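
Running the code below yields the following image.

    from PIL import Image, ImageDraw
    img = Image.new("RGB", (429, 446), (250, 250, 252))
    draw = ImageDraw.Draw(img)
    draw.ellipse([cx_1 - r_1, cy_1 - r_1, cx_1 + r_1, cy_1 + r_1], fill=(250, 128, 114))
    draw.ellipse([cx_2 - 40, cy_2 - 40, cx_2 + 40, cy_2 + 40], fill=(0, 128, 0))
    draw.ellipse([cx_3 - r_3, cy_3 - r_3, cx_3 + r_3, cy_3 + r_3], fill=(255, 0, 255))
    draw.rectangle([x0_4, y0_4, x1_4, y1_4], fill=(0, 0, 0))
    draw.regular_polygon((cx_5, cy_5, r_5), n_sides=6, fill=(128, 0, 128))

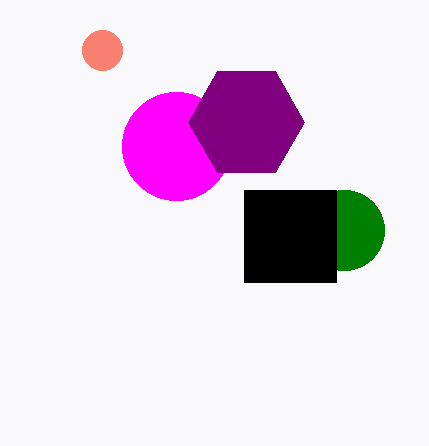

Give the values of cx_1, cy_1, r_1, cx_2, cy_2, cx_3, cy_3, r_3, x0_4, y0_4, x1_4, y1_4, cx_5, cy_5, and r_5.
cx_1 = 102
cy_1 = 50
r_1 = 20
cx_2 = 344
cy_2 = 230
cx_3 = 176
cy_3 = 146
r_3 = 54
x0_4 = 244
y0_4 = 190
x1_4 = 336
y1_4 = 282
cx_5 = 246
cy_5 = 122
r_5 = 58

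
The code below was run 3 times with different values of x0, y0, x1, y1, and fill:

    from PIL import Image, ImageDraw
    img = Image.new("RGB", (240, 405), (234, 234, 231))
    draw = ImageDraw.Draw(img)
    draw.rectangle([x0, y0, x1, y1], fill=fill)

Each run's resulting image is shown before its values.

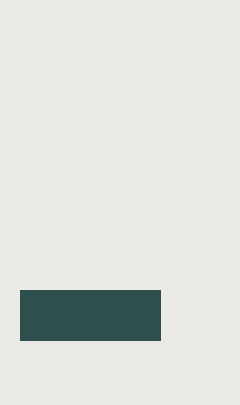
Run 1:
x0 = 20
y0 = 290
x1 = 160
y1 = 340
fill = 'darkslategray'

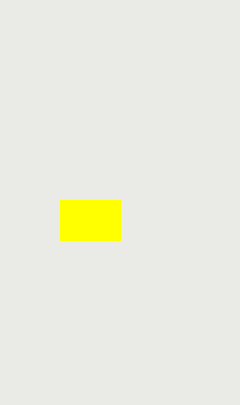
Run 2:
x0 = 60; y0 = 200; x1 = 120; y1 = 240; fill = 'yellow'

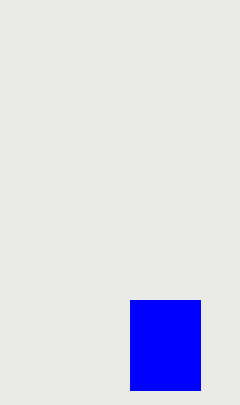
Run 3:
x0 = 130, y0 = 300, x1 = 200, y1 = 390, fill = 'blue'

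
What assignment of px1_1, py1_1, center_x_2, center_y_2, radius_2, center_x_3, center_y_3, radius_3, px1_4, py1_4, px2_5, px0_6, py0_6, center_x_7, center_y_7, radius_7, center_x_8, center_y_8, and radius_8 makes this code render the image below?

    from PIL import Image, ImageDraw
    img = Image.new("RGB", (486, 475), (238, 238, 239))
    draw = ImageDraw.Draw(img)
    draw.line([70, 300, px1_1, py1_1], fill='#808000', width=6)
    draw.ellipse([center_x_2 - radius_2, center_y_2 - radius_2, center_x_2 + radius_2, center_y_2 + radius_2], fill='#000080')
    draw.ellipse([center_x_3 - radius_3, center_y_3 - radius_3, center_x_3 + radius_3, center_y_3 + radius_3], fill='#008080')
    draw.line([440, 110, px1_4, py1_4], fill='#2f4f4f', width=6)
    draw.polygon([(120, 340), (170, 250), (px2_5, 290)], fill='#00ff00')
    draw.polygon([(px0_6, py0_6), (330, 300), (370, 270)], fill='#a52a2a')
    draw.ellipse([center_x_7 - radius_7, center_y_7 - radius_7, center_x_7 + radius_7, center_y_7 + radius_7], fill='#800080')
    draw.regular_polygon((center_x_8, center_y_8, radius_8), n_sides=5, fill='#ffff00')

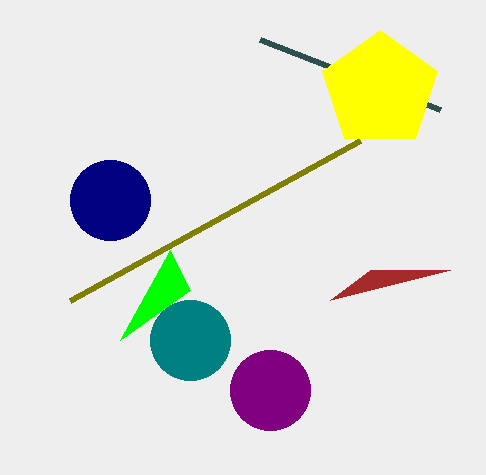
px1_1 = 360; py1_1 = 140; center_x_2 = 110; center_y_2 = 200; radius_2 = 40; center_x_3 = 190; center_y_3 = 340; radius_3 = 40; px1_4 = 260; py1_4 = 40; px2_5 = 190; px0_6 = 450; py0_6 = 270; center_x_7 = 270; center_y_7 = 390; radius_7 = 40; center_x_8 = 380; center_y_8 = 90; radius_8 = 60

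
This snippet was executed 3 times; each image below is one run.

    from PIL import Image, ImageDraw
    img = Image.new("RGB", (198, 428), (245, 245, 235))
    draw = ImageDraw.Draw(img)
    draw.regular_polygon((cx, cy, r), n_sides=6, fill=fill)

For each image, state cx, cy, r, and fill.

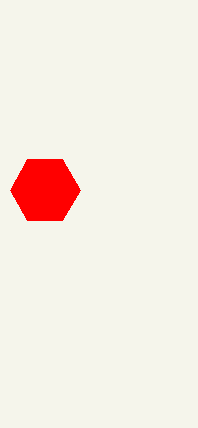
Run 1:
cx = 45; cy = 190; r = 35; fill = 'red'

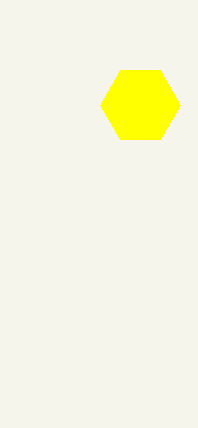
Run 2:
cx = 140
cy = 105
r = 40
fill = 'yellow'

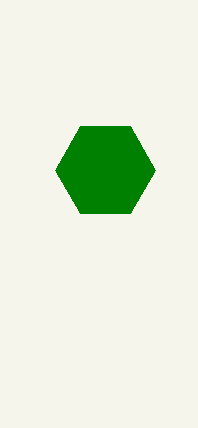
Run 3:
cx = 105; cy = 170; r = 50; fill = 'green'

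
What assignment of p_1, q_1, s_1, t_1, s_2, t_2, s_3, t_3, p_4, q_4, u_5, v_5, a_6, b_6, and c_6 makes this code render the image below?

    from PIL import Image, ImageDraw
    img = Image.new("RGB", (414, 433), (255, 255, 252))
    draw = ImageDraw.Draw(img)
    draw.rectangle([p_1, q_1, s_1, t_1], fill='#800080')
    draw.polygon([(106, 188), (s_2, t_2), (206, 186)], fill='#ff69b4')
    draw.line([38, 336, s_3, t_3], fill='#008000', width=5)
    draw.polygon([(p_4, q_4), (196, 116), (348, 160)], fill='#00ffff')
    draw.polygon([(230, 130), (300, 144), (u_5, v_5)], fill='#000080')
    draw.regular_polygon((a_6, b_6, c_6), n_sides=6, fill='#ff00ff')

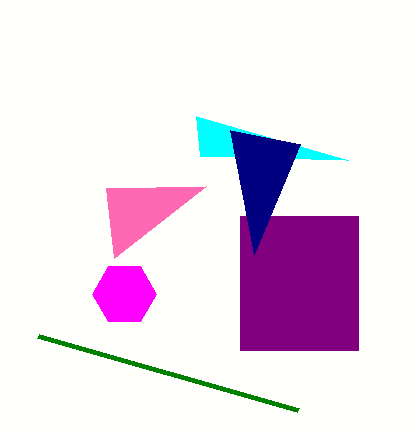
p_1 = 240
q_1 = 216
s_1 = 358
t_1 = 350
s_2 = 114
t_2 = 258
s_3 = 298
t_3 = 410
p_4 = 200
q_4 = 156
u_5 = 254
v_5 = 254
a_6 = 124
b_6 = 294
c_6 = 32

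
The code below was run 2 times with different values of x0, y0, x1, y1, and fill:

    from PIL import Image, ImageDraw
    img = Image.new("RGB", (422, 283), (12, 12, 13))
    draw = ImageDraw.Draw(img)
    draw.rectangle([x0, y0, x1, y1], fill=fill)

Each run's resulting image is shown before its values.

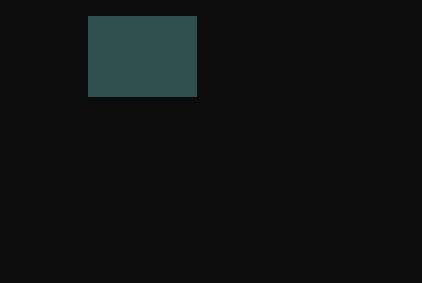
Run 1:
x0 = 88
y0 = 16
x1 = 196
y1 = 96
fill = 'darkslategray'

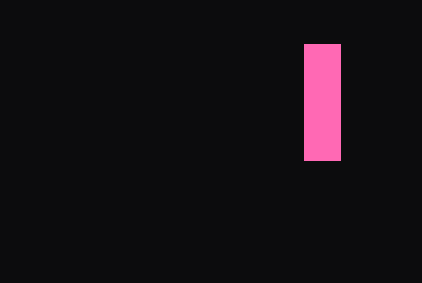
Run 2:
x0 = 304; y0 = 44; x1 = 340; y1 = 160; fill = 'hotpink'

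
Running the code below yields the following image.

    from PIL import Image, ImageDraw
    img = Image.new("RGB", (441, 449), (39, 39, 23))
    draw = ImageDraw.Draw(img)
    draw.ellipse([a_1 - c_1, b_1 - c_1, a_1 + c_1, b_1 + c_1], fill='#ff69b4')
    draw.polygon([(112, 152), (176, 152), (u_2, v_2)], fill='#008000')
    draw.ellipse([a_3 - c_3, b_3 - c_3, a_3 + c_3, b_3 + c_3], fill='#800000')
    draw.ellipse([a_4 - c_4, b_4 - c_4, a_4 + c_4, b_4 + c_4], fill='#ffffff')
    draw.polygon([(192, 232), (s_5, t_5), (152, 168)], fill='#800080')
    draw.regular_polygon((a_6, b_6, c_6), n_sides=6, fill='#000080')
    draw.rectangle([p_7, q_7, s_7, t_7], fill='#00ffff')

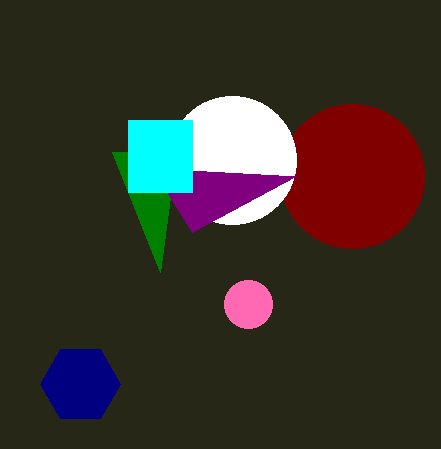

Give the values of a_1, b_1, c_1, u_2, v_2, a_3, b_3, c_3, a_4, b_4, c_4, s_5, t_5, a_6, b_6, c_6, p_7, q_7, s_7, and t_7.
a_1 = 248
b_1 = 304
c_1 = 24
u_2 = 160
v_2 = 272
a_3 = 352
b_3 = 176
c_3 = 72
a_4 = 232
b_4 = 160
c_4 = 64
s_5 = 296
t_5 = 176
a_6 = 80
b_6 = 384
c_6 = 40
p_7 = 128
q_7 = 120
s_7 = 192
t_7 = 192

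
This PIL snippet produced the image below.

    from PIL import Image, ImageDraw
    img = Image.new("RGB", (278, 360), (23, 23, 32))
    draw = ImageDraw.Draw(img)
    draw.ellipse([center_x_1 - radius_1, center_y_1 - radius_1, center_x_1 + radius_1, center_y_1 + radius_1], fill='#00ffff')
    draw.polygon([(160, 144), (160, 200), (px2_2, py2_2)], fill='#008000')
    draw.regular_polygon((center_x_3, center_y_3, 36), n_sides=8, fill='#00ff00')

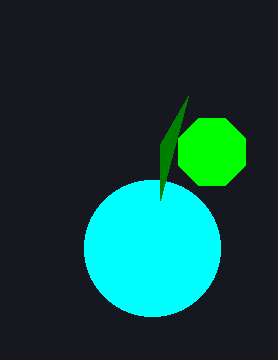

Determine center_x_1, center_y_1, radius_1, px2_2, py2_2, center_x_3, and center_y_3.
center_x_1 = 152
center_y_1 = 248
radius_1 = 68
px2_2 = 188
py2_2 = 96
center_x_3 = 212
center_y_3 = 152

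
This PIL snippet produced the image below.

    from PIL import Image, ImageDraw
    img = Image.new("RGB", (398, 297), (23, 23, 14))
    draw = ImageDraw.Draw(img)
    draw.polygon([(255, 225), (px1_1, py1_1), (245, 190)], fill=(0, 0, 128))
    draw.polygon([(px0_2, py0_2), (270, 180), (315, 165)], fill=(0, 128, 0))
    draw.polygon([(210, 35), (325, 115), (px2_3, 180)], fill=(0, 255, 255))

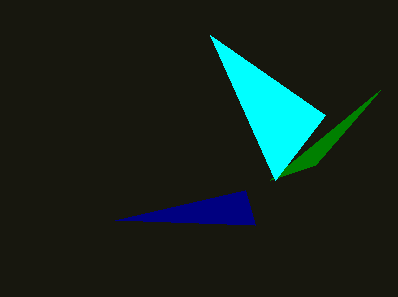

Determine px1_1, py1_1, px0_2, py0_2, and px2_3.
px1_1 = 115; py1_1 = 220; px0_2 = 380; py0_2 = 90; px2_3 = 275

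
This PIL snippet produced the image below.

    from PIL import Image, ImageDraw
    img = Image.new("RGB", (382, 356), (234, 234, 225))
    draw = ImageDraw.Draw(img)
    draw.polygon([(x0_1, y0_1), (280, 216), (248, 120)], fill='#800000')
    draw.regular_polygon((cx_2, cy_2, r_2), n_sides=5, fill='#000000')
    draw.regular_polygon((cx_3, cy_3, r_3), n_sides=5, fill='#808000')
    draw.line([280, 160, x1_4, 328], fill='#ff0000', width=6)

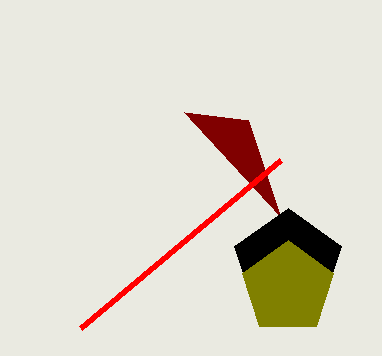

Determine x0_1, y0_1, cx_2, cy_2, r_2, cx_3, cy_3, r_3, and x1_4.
x0_1 = 184
y0_1 = 112
cx_2 = 288
cy_2 = 264
r_2 = 56
cx_3 = 288
cy_3 = 288
r_3 = 48
x1_4 = 80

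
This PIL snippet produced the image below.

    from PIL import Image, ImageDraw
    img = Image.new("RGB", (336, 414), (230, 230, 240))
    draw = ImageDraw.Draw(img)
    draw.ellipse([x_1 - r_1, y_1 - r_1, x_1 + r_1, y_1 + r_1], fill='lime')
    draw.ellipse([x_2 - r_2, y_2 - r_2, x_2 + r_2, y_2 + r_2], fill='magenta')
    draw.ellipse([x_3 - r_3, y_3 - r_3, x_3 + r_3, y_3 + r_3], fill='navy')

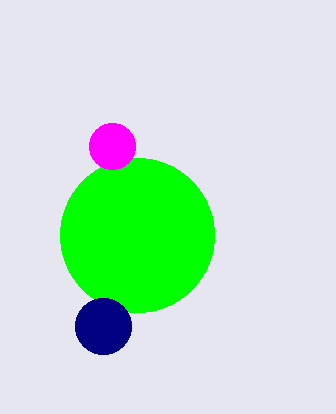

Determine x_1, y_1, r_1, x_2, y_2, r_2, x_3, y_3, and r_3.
x_1 = 137, y_1 = 235, r_1 = 77, x_2 = 112, y_2 = 146, r_2 = 23, x_3 = 103, y_3 = 326, r_3 = 28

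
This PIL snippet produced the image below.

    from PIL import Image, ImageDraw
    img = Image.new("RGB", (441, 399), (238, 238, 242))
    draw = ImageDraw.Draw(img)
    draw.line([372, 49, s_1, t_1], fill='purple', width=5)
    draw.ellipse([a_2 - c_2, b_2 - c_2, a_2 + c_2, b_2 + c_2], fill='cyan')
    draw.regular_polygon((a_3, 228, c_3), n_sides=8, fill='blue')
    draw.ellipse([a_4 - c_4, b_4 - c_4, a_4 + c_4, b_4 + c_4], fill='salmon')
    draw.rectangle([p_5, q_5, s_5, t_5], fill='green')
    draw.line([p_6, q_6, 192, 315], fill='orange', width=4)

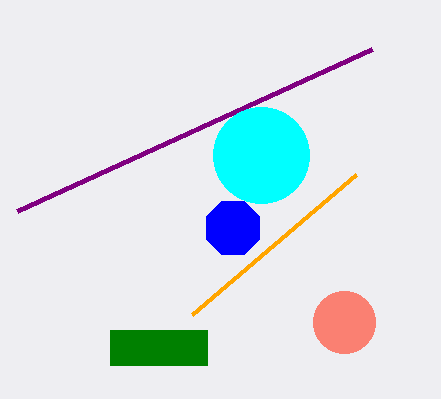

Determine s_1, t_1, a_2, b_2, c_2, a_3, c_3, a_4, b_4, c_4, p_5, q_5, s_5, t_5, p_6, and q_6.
s_1 = 17
t_1 = 211
a_2 = 261
b_2 = 155
c_2 = 48
a_3 = 233
c_3 = 29
a_4 = 344
b_4 = 322
c_4 = 31
p_5 = 110
q_5 = 330
s_5 = 207
t_5 = 365
p_6 = 356
q_6 = 175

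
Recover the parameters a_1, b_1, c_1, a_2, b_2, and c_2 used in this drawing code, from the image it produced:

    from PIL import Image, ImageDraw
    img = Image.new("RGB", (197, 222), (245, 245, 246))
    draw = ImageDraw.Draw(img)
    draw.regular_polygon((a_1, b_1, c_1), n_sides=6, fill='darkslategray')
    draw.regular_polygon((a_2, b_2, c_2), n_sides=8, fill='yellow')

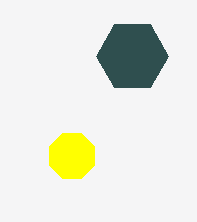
a_1 = 132
b_1 = 56
c_1 = 36
a_2 = 72
b_2 = 156
c_2 = 24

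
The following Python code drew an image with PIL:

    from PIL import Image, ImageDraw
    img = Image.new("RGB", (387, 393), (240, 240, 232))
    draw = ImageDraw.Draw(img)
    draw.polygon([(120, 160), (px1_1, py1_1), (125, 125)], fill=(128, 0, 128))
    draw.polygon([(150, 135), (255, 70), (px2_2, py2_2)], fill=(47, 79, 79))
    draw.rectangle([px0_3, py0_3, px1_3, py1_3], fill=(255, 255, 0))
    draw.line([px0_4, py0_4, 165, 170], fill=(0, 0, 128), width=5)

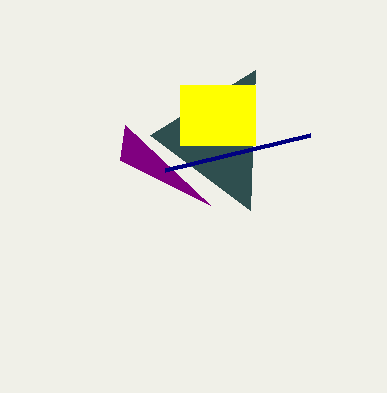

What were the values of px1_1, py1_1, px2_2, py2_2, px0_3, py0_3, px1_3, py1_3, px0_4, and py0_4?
px1_1 = 210, py1_1 = 205, px2_2 = 250, py2_2 = 210, px0_3 = 180, py0_3 = 85, px1_3 = 255, py1_3 = 145, px0_4 = 310, py0_4 = 135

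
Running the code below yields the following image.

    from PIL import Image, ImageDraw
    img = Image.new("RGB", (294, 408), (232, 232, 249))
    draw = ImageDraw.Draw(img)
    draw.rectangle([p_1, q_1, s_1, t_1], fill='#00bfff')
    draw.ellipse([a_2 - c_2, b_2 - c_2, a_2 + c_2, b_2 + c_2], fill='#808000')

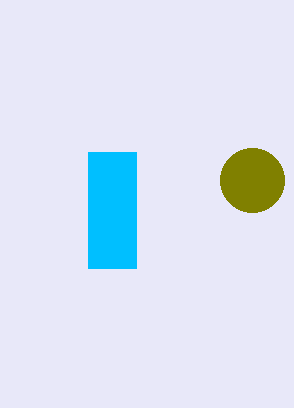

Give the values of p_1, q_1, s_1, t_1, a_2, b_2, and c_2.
p_1 = 88
q_1 = 152
s_1 = 136
t_1 = 268
a_2 = 252
b_2 = 180
c_2 = 32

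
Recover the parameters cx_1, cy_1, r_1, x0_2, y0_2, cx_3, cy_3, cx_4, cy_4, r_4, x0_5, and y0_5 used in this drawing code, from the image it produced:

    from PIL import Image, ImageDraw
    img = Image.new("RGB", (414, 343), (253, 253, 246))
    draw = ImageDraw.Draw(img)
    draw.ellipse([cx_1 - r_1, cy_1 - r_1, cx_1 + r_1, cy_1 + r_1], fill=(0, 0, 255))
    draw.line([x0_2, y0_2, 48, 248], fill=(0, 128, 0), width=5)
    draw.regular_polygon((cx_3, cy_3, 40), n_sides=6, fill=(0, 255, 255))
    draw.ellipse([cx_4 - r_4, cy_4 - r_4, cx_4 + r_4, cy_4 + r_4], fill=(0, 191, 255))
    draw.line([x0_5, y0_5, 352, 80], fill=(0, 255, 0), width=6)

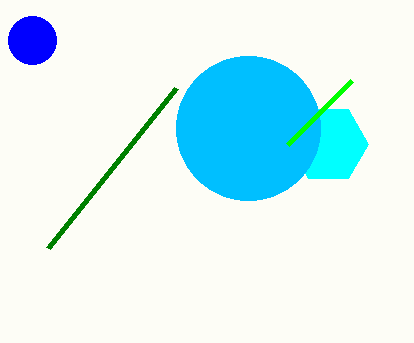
cx_1 = 32; cy_1 = 40; r_1 = 24; x0_2 = 176; y0_2 = 88; cx_3 = 328; cy_3 = 144; cx_4 = 248; cy_4 = 128; r_4 = 72; x0_5 = 288; y0_5 = 144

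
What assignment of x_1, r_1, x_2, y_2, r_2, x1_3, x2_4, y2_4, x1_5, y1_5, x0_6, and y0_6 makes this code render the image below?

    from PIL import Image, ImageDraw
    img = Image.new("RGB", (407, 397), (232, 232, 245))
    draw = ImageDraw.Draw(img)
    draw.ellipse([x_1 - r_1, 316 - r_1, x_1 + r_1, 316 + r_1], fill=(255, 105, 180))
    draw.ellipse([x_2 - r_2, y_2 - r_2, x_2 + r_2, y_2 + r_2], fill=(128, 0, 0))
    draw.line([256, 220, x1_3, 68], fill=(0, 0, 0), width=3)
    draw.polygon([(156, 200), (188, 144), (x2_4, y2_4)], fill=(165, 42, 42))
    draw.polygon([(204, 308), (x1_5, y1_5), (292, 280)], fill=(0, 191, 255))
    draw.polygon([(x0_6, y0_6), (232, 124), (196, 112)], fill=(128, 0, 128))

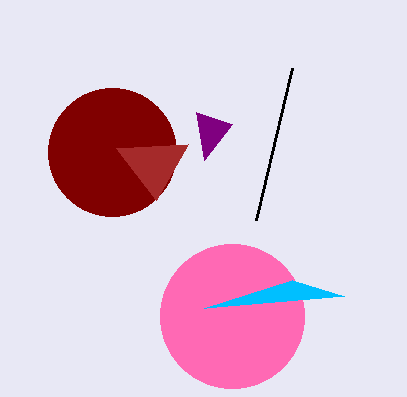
x_1 = 232
r_1 = 72
x_2 = 112
y_2 = 152
r_2 = 64
x1_3 = 292
x2_4 = 116
y2_4 = 148
x1_5 = 344
y1_5 = 296
x0_6 = 204
y0_6 = 160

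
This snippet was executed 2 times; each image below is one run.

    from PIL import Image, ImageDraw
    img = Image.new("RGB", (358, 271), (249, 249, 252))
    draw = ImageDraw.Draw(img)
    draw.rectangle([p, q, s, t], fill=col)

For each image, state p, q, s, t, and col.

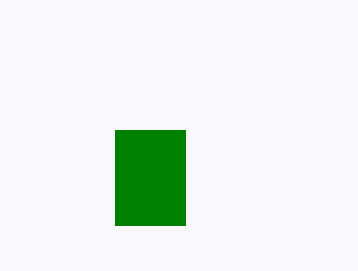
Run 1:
p = 115; q = 130; s = 185; t = 225; col = 'green'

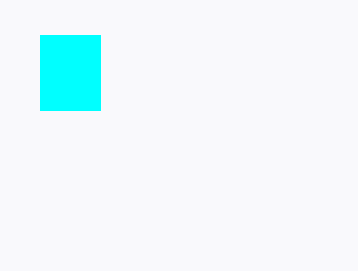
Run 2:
p = 40, q = 35, s = 100, t = 110, col = 'cyan'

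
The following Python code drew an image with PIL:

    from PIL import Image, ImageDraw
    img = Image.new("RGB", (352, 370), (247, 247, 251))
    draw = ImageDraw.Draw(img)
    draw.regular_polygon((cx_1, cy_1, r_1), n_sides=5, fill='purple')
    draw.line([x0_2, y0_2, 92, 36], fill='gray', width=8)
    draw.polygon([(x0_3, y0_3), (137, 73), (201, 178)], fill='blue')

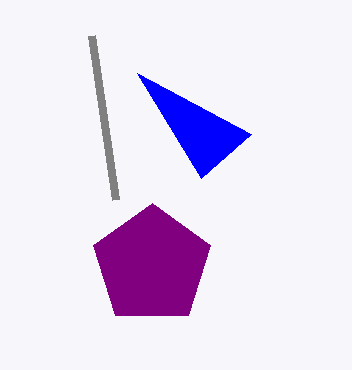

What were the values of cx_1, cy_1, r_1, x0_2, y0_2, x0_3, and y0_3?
cx_1 = 152, cy_1 = 265, r_1 = 62, x0_2 = 116, y0_2 = 200, x0_3 = 251, y0_3 = 134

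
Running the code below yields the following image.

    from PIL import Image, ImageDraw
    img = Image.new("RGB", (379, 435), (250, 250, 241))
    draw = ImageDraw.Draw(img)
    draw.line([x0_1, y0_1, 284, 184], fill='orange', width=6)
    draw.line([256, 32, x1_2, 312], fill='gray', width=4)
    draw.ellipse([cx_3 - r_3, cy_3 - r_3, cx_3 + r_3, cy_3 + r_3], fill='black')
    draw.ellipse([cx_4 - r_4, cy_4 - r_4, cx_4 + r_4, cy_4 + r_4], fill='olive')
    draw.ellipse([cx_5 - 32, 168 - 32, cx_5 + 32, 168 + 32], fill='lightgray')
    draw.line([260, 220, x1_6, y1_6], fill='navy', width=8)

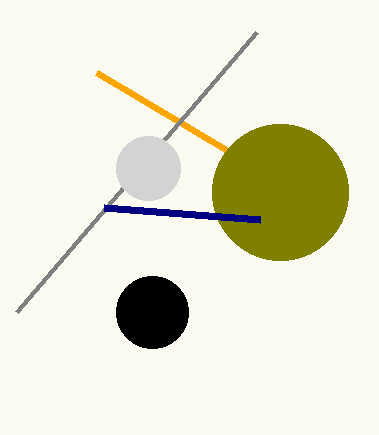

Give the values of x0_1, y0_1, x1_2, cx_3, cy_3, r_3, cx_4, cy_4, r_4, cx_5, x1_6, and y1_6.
x0_1 = 96; y0_1 = 72; x1_2 = 16; cx_3 = 152; cy_3 = 312; r_3 = 36; cx_4 = 280; cy_4 = 192; r_4 = 68; cx_5 = 148; x1_6 = 104; y1_6 = 208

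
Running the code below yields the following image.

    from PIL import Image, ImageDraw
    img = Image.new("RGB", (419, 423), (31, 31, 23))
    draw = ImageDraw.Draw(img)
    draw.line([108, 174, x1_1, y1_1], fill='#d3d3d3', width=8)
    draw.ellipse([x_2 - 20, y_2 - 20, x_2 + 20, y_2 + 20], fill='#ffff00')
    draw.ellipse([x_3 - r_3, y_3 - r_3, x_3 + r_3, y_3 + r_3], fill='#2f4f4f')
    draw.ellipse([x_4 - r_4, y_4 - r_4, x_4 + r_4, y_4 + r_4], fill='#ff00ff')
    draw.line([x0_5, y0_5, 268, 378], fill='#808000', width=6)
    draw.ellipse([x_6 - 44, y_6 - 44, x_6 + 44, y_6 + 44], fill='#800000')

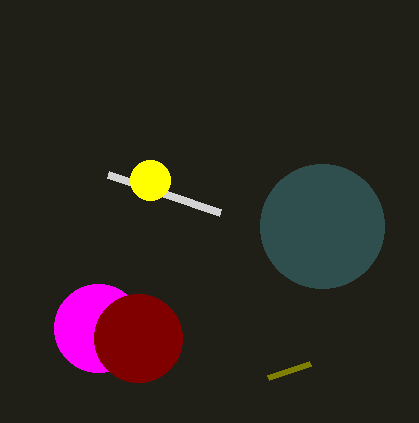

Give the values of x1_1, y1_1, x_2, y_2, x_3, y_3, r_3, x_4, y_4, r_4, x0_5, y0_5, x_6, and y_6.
x1_1 = 220
y1_1 = 212
x_2 = 150
y_2 = 180
x_3 = 322
y_3 = 226
r_3 = 62
x_4 = 98
y_4 = 328
r_4 = 44
x0_5 = 310
y0_5 = 364
x_6 = 138
y_6 = 338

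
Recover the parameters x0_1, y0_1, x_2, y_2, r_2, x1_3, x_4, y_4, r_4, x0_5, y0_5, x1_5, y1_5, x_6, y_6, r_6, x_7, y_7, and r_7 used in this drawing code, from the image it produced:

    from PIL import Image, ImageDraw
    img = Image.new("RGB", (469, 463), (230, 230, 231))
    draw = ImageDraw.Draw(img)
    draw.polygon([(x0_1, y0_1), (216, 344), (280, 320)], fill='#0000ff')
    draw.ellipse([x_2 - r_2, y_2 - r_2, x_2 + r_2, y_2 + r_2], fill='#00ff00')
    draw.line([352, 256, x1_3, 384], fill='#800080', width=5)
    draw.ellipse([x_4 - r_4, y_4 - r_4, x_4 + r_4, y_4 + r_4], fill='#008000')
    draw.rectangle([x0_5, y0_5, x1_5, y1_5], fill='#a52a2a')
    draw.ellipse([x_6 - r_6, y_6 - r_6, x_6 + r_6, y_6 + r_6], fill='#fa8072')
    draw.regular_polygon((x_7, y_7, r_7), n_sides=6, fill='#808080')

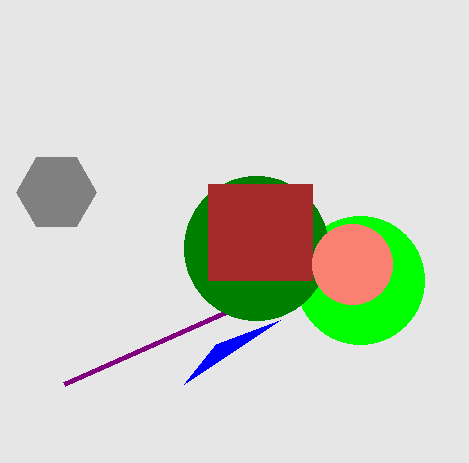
x0_1 = 184
y0_1 = 384
x_2 = 360
y_2 = 280
r_2 = 64
x1_3 = 64
x_4 = 256
y_4 = 248
r_4 = 72
x0_5 = 208
y0_5 = 184
x1_5 = 312
y1_5 = 280
x_6 = 352
y_6 = 264
r_6 = 40
x_7 = 56
y_7 = 192
r_7 = 40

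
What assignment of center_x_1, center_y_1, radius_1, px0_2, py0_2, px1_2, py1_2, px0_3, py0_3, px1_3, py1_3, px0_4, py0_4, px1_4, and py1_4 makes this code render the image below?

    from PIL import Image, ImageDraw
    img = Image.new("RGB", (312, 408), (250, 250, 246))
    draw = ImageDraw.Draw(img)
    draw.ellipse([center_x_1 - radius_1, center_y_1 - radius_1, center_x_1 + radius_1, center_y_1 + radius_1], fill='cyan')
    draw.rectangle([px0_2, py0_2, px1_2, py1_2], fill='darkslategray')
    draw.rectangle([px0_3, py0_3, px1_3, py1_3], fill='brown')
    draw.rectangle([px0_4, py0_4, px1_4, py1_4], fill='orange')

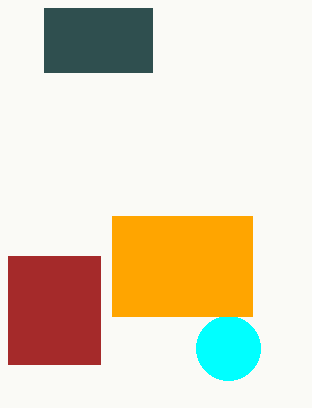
center_x_1 = 228; center_y_1 = 348; radius_1 = 32; px0_2 = 44; py0_2 = 8; px1_2 = 152; py1_2 = 72; px0_3 = 8; py0_3 = 256; px1_3 = 100; py1_3 = 364; px0_4 = 112; py0_4 = 216; px1_4 = 252; py1_4 = 316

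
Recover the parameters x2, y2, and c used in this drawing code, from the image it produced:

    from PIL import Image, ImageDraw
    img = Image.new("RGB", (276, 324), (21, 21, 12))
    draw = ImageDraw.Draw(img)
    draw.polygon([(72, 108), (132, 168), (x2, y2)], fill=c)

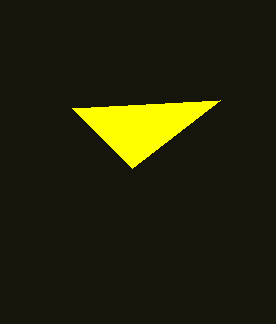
x2 = 220
y2 = 100
c = 'yellow'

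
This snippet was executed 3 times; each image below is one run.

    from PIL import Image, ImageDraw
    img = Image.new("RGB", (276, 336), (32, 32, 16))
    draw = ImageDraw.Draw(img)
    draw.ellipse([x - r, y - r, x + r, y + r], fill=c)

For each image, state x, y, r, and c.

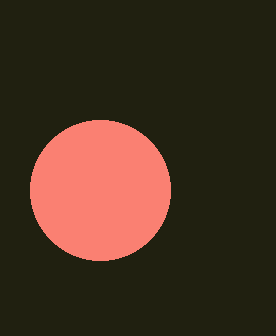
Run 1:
x = 100
y = 190
r = 70
c = 'salmon'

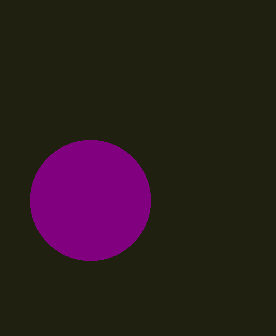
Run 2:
x = 90
y = 200
r = 60
c = 'purple'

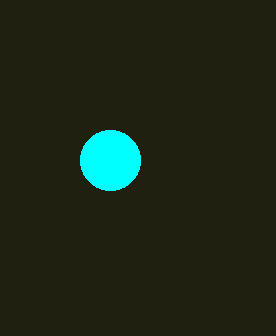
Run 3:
x = 110; y = 160; r = 30; c = 'cyan'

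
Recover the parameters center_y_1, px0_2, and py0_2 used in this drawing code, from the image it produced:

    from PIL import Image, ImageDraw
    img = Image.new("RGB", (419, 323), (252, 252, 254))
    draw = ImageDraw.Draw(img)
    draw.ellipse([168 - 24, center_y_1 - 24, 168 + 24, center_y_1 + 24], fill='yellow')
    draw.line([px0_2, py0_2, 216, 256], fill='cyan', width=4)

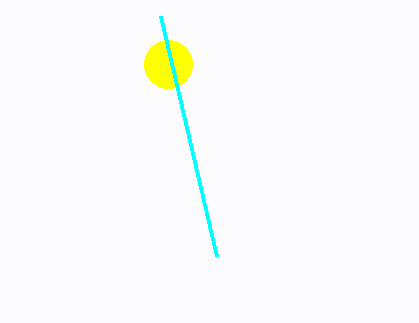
center_y_1 = 64
px0_2 = 160
py0_2 = 16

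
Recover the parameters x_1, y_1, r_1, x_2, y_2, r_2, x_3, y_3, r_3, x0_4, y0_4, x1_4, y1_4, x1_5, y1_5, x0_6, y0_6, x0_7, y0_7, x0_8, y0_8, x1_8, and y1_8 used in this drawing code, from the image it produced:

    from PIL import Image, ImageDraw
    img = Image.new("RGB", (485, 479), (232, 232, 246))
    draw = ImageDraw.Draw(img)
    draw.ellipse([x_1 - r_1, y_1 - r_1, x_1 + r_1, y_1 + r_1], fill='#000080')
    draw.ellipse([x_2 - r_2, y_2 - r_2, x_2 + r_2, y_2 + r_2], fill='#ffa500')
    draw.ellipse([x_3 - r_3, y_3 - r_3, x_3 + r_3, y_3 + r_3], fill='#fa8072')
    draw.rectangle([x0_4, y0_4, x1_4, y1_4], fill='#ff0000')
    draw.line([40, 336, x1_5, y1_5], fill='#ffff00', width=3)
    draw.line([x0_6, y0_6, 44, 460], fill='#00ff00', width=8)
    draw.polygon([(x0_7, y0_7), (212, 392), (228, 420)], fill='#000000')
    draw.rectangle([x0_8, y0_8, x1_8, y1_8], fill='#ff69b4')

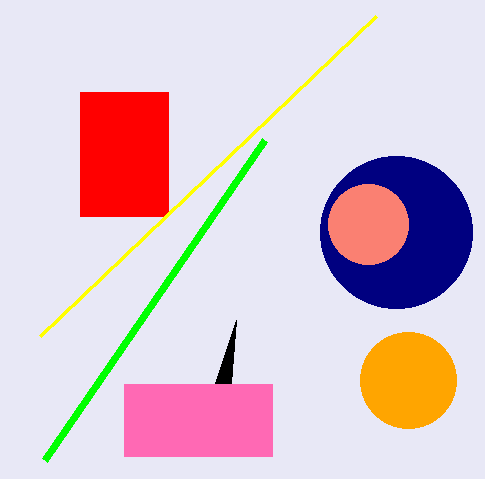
x_1 = 396
y_1 = 232
r_1 = 76
x_2 = 408
y_2 = 380
r_2 = 48
x_3 = 368
y_3 = 224
r_3 = 40
x0_4 = 80
y0_4 = 92
x1_4 = 168
y1_4 = 216
x1_5 = 376
y1_5 = 16
x0_6 = 264
y0_6 = 140
x0_7 = 236
y0_7 = 320
x0_8 = 124
y0_8 = 384
x1_8 = 272
y1_8 = 456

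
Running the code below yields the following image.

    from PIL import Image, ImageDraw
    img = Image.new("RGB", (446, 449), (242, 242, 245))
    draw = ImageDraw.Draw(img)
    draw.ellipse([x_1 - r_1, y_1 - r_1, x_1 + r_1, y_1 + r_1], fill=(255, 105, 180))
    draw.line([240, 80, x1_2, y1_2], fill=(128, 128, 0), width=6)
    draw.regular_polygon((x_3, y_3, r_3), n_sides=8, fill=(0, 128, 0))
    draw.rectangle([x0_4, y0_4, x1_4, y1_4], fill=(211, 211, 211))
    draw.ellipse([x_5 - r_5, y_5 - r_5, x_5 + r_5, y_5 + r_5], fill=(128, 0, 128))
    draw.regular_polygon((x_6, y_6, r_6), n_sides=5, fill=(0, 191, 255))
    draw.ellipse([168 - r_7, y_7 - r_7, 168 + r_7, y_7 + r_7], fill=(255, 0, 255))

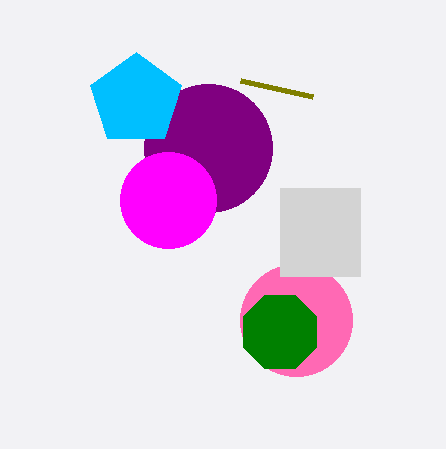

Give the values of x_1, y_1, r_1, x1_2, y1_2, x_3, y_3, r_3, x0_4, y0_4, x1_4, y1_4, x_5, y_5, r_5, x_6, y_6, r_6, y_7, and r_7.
x_1 = 296, y_1 = 320, r_1 = 56, x1_2 = 312, y1_2 = 96, x_3 = 280, y_3 = 332, r_3 = 40, x0_4 = 280, y0_4 = 188, x1_4 = 360, y1_4 = 276, x_5 = 208, y_5 = 148, r_5 = 64, x_6 = 136, y_6 = 100, r_6 = 48, y_7 = 200, r_7 = 48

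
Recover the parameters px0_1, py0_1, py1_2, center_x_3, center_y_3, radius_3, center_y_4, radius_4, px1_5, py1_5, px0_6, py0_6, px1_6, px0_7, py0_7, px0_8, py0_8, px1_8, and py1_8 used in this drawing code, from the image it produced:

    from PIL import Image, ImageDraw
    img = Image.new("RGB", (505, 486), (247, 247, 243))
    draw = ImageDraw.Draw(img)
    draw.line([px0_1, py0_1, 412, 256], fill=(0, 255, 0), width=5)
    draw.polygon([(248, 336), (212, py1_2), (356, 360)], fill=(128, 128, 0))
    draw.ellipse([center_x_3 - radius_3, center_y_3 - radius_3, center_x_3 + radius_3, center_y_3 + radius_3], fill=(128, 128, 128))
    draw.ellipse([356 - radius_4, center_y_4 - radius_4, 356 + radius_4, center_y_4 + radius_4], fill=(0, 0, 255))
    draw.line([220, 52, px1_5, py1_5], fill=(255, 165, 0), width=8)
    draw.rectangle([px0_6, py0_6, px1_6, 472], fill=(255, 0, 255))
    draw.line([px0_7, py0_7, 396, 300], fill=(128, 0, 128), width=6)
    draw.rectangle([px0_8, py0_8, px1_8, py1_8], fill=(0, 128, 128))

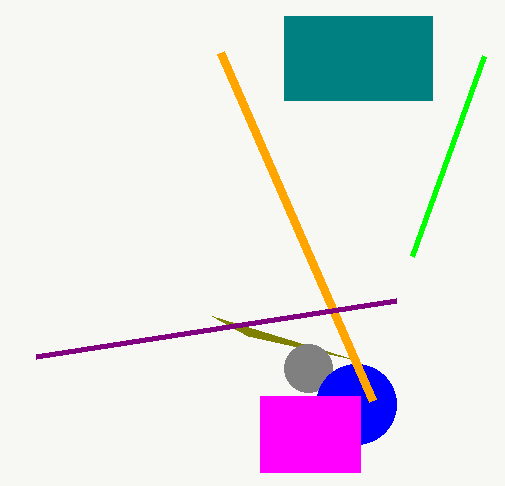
px0_1 = 484, py0_1 = 56, py1_2 = 316, center_x_3 = 308, center_y_3 = 368, radius_3 = 24, center_y_4 = 404, radius_4 = 40, px1_5 = 372, py1_5 = 400, px0_6 = 260, py0_6 = 396, px1_6 = 360, px0_7 = 36, py0_7 = 356, px0_8 = 284, py0_8 = 16, px1_8 = 432, py1_8 = 100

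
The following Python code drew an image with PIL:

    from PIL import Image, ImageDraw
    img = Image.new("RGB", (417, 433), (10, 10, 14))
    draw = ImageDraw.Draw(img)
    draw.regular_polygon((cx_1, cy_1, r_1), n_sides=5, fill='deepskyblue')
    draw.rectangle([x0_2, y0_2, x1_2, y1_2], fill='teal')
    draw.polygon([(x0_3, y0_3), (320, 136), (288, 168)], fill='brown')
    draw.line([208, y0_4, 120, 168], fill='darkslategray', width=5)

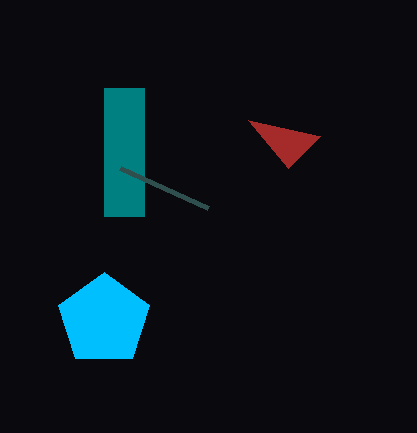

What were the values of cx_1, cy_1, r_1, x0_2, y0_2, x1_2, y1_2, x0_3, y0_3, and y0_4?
cx_1 = 104; cy_1 = 320; r_1 = 48; x0_2 = 104; y0_2 = 88; x1_2 = 144; y1_2 = 216; x0_3 = 248; y0_3 = 120; y0_4 = 208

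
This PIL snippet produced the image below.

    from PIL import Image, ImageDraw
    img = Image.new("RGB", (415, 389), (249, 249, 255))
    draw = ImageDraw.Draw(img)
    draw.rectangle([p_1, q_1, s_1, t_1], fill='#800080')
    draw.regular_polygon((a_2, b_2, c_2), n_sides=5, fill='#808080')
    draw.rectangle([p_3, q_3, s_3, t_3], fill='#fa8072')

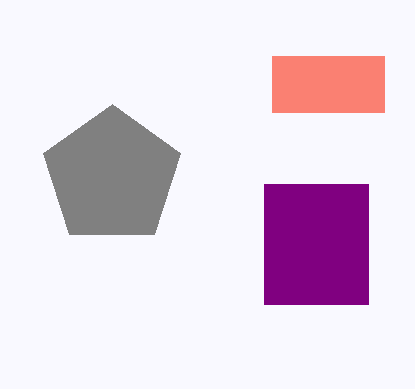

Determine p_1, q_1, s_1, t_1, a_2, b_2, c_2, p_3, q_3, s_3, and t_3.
p_1 = 264; q_1 = 184; s_1 = 368; t_1 = 304; a_2 = 112; b_2 = 176; c_2 = 72; p_3 = 272; q_3 = 56; s_3 = 384; t_3 = 112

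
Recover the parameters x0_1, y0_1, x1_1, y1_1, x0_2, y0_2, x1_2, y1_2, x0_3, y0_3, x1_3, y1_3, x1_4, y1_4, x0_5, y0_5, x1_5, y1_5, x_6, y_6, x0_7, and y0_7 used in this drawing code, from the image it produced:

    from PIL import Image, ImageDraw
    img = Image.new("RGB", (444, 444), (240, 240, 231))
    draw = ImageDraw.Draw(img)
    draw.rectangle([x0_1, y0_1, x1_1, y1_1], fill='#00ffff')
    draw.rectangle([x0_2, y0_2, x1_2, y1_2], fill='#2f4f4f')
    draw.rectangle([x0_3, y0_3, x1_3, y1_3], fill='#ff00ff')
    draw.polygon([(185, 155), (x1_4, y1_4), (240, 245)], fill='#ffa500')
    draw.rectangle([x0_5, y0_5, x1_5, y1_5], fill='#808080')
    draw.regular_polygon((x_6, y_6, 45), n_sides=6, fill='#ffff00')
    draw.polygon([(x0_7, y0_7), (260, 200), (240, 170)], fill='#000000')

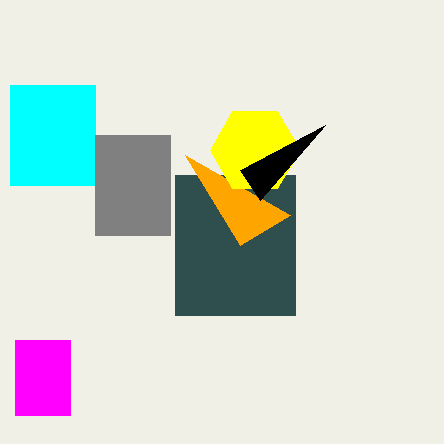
x0_1 = 10, y0_1 = 85, x1_1 = 95, y1_1 = 185, x0_2 = 175, y0_2 = 175, x1_2 = 295, y1_2 = 315, x0_3 = 15, y0_3 = 340, x1_3 = 70, y1_3 = 415, x1_4 = 290, y1_4 = 215, x0_5 = 95, y0_5 = 135, x1_5 = 170, y1_5 = 235, x_6 = 255, y_6 = 150, x0_7 = 325, y0_7 = 125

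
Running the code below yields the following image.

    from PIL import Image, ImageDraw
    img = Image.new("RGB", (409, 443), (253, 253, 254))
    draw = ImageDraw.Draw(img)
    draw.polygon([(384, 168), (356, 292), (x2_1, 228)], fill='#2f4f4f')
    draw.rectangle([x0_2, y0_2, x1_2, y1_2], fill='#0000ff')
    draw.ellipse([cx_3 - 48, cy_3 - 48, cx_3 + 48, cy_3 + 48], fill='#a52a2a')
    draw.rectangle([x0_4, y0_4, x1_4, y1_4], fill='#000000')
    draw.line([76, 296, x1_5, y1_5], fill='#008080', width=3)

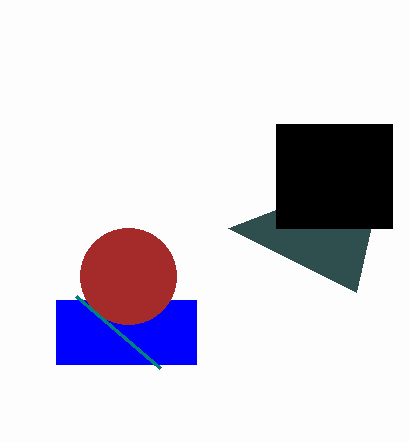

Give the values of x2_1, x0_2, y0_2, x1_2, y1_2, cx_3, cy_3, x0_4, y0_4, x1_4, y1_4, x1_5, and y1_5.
x2_1 = 228, x0_2 = 56, y0_2 = 300, x1_2 = 196, y1_2 = 364, cx_3 = 128, cy_3 = 276, x0_4 = 276, y0_4 = 124, x1_4 = 392, y1_4 = 228, x1_5 = 160, y1_5 = 368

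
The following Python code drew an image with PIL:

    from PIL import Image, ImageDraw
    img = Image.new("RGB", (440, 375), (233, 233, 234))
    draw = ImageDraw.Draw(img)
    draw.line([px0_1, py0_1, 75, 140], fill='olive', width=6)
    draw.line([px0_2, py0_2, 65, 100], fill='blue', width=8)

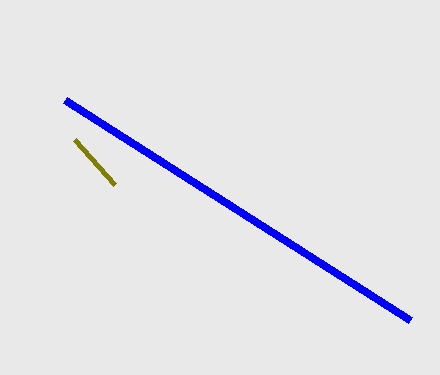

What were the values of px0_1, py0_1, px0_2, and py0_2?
px0_1 = 115; py0_1 = 185; px0_2 = 410; py0_2 = 320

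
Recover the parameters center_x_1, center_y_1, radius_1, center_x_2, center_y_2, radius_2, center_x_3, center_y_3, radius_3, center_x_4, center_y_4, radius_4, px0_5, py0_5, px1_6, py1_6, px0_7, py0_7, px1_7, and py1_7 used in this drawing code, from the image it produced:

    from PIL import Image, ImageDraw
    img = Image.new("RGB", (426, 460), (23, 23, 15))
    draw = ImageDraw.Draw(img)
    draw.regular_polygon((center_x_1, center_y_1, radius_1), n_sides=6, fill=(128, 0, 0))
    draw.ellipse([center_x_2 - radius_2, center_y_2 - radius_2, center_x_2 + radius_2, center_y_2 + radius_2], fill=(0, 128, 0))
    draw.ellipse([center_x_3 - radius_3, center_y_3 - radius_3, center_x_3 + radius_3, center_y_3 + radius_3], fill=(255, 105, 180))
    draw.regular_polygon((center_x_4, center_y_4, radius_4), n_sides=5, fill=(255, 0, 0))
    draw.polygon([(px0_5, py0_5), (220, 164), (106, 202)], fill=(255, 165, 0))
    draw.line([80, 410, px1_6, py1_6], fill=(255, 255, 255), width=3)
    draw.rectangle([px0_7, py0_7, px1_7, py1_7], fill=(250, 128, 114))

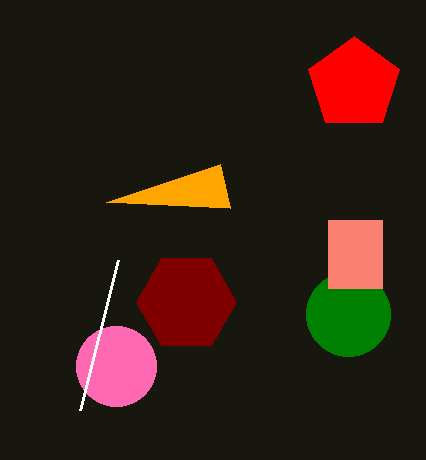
center_x_1 = 186
center_y_1 = 302
radius_1 = 50
center_x_2 = 348
center_y_2 = 314
radius_2 = 42
center_x_3 = 116
center_y_3 = 366
radius_3 = 40
center_x_4 = 354
center_y_4 = 84
radius_4 = 48
px0_5 = 230
py0_5 = 208
px1_6 = 118
py1_6 = 260
px0_7 = 328
py0_7 = 220
px1_7 = 382
py1_7 = 288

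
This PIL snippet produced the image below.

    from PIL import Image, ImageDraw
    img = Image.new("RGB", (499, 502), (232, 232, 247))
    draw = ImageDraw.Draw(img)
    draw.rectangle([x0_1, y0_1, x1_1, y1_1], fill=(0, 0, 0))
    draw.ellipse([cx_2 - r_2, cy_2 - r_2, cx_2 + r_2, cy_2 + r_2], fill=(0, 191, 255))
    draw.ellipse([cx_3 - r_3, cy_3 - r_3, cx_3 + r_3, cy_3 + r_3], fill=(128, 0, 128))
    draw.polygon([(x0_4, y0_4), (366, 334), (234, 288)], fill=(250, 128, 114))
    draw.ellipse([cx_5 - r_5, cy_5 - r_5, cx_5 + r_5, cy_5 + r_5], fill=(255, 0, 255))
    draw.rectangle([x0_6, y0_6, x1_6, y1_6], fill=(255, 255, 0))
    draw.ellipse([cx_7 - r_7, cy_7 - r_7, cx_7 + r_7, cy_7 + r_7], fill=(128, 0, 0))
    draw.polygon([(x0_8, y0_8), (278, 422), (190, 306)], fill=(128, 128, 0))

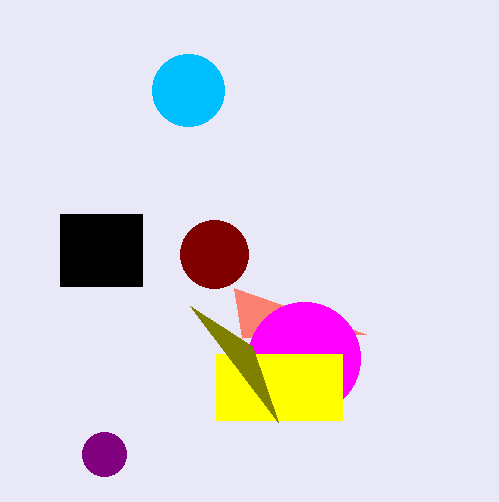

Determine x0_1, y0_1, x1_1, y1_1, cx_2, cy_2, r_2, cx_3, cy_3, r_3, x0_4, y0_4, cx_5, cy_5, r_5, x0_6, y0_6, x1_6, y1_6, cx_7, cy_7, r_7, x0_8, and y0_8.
x0_1 = 60
y0_1 = 214
x1_1 = 142
y1_1 = 286
cx_2 = 188
cy_2 = 90
r_2 = 36
cx_3 = 104
cy_3 = 454
r_3 = 22
x0_4 = 242
y0_4 = 338
cx_5 = 304
cy_5 = 358
r_5 = 56
x0_6 = 216
y0_6 = 354
x1_6 = 342
y1_6 = 420
cx_7 = 214
cy_7 = 254
r_7 = 34
x0_8 = 252
y0_8 = 346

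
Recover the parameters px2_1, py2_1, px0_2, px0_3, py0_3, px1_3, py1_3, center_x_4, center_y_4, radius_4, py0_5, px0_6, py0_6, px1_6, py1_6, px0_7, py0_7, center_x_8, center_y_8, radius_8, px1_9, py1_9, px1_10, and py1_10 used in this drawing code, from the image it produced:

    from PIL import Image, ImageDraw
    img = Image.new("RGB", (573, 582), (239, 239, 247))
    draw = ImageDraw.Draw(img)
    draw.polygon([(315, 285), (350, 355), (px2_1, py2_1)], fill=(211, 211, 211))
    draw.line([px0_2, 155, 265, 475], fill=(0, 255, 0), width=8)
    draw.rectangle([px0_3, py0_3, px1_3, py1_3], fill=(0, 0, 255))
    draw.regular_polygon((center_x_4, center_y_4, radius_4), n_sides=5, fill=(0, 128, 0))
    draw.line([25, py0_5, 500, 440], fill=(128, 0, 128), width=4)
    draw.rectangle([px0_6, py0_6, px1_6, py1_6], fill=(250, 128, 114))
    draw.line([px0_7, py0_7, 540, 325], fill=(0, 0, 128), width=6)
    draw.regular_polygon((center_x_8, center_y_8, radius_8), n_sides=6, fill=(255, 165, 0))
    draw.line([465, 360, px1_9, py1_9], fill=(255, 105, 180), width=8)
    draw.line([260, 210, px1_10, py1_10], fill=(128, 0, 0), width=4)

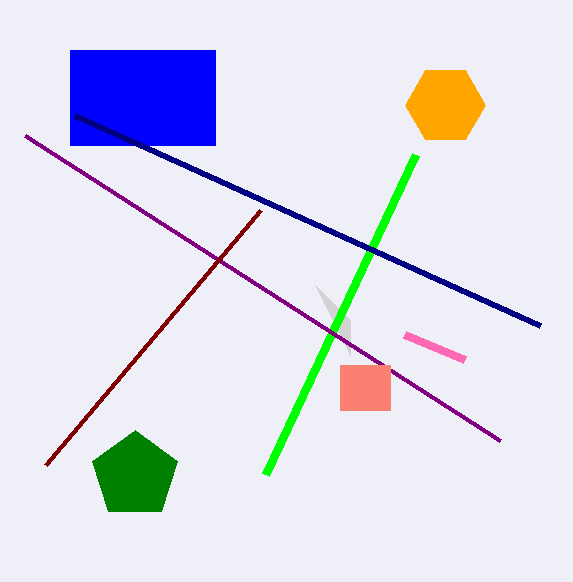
px2_1 = 350; py2_1 = 320; px0_2 = 415; px0_3 = 70; py0_3 = 50; px1_3 = 215; py1_3 = 145; center_x_4 = 135; center_y_4 = 475; radius_4 = 45; py0_5 = 135; px0_6 = 340; py0_6 = 365; px1_6 = 390; py1_6 = 410; px0_7 = 75; py0_7 = 115; center_x_8 = 445; center_y_8 = 105; radius_8 = 40; px1_9 = 405; py1_9 = 335; px1_10 = 45; py1_10 = 465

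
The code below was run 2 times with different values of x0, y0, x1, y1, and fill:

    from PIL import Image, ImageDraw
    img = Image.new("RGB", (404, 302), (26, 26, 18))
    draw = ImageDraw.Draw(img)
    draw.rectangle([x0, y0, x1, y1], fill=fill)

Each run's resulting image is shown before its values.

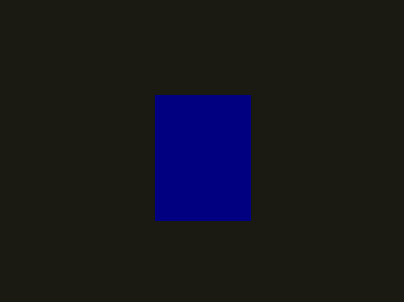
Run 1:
x0 = 155
y0 = 95
x1 = 250
y1 = 220
fill = 'navy'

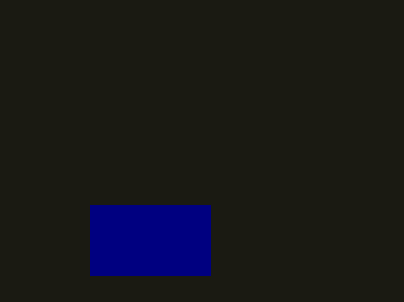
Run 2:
x0 = 90
y0 = 205
x1 = 210
y1 = 275
fill = 'navy'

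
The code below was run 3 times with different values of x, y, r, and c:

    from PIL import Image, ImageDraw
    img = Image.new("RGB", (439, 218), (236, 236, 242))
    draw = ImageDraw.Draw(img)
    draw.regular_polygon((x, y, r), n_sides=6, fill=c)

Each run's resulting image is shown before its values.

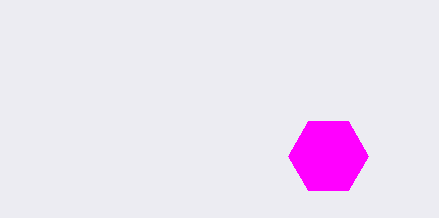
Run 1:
x = 328, y = 156, r = 40, c = 'magenta'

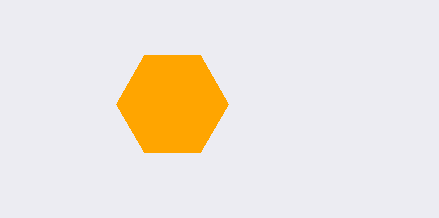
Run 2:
x = 172
y = 104
r = 56
c = 'orange'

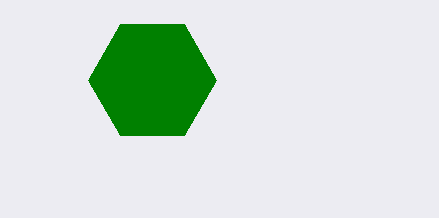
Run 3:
x = 152, y = 80, r = 64, c = 'green'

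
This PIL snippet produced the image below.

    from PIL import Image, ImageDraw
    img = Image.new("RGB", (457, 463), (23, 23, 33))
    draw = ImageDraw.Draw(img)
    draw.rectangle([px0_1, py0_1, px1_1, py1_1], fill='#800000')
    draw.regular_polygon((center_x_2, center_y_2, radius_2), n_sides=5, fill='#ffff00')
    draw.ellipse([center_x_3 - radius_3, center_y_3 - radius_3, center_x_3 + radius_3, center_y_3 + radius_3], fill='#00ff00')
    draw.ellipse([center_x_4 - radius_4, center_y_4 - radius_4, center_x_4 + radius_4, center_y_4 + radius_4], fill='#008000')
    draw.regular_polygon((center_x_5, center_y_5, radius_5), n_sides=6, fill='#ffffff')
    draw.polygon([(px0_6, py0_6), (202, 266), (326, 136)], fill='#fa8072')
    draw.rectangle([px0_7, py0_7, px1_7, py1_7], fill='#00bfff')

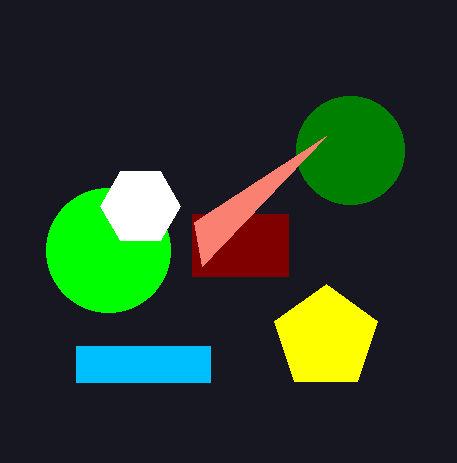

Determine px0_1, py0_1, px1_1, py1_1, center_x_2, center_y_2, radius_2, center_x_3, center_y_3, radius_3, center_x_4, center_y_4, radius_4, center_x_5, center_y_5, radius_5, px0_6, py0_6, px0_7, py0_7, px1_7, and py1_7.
px0_1 = 192; py0_1 = 214; px1_1 = 288; py1_1 = 276; center_x_2 = 326; center_y_2 = 338; radius_2 = 54; center_x_3 = 108; center_y_3 = 250; radius_3 = 62; center_x_4 = 350; center_y_4 = 150; radius_4 = 54; center_x_5 = 140; center_y_5 = 206; radius_5 = 40; px0_6 = 194; py0_6 = 222; px0_7 = 76; py0_7 = 346; px1_7 = 210; py1_7 = 382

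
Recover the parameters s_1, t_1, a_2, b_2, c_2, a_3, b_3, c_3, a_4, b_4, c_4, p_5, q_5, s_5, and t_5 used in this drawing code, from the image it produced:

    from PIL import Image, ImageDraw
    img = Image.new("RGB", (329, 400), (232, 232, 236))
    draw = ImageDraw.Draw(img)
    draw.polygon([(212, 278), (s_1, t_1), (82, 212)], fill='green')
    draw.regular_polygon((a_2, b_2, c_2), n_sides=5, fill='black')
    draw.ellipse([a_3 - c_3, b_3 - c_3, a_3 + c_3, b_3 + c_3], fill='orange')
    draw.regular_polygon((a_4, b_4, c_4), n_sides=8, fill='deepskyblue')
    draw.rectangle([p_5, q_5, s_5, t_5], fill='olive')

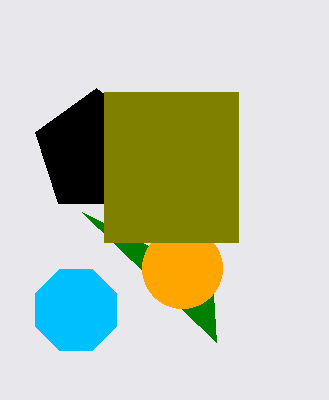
s_1 = 216
t_1 = 342
a_2 = 96
b_2 = 152
c_2 = 64
a_3 = 182
b_3 = 268
c_3 = 40
a_4 = 76
b_4 = 310
c_4 = 44
p_5 = 104
q_5 = 92
s_5 = 238
t_5 = 242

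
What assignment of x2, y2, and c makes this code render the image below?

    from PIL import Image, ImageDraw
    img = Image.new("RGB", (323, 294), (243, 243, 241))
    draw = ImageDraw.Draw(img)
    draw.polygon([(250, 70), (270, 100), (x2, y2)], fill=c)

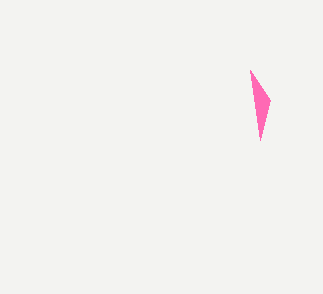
x2 = 260
y2 = 140
c = 'hotpink'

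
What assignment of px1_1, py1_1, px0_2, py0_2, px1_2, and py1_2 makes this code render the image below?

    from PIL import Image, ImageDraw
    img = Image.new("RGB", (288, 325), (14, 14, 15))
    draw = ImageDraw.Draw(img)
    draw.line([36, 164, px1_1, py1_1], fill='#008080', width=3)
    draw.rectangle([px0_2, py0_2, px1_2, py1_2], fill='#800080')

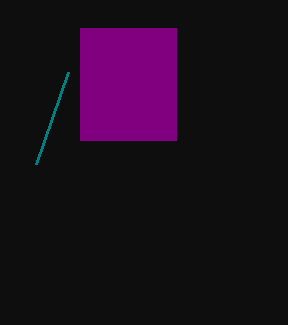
px1_1 = 68, py1_1 = 72, px0_2 = 80, py0_2 = 28, px1_2 = 176, py1_2 = 140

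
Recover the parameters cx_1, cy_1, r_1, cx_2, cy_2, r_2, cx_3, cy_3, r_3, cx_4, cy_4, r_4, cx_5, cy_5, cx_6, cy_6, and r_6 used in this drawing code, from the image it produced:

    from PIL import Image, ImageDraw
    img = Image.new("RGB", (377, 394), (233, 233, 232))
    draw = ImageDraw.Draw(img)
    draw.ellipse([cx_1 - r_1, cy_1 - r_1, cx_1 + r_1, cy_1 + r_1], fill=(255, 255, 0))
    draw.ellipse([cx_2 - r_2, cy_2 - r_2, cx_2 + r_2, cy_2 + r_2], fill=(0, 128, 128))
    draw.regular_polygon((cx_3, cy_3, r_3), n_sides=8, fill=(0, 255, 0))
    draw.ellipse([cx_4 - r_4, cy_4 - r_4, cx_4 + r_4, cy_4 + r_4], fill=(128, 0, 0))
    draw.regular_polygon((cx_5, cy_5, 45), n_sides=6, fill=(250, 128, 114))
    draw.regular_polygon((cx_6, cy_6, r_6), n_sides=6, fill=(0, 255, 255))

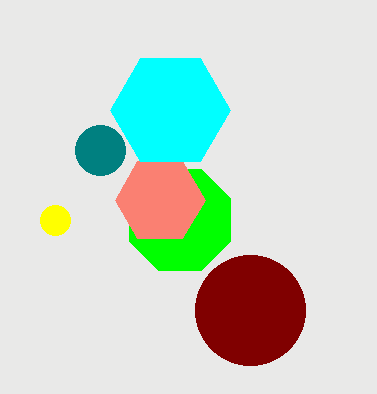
cx_1 = 55, cy_1 = 220, r_1 = 15, cx_2 = 100, cy_2 = 150, r_2 = 25, cx_3 = 180, cy_3 = 220, r_3 = 55, cx_4 = 250, cy_4 = 310, r_4 = 55, cx_5 = 160, cy_5 = 200, cx_6 = 170, cy_6 = 110, r_6 = 60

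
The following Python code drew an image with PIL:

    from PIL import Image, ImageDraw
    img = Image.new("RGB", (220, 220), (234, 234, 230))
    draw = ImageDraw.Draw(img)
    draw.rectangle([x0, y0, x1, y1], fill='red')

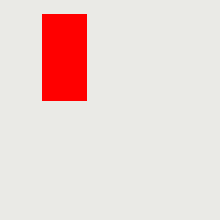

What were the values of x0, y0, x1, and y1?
x0 = 42; y0 = 14; x1 = 86; y1 = 100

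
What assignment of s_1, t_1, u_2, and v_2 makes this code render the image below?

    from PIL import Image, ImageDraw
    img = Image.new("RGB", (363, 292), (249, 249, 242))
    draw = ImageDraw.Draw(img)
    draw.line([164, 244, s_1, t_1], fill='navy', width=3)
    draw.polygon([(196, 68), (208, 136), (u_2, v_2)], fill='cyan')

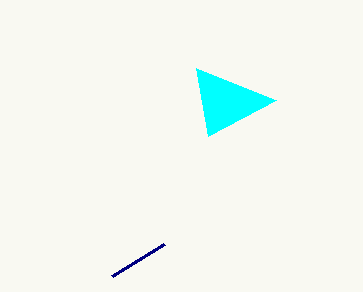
s_1 = 112, t_1 = 276, u_2 = 276, v_2 = 100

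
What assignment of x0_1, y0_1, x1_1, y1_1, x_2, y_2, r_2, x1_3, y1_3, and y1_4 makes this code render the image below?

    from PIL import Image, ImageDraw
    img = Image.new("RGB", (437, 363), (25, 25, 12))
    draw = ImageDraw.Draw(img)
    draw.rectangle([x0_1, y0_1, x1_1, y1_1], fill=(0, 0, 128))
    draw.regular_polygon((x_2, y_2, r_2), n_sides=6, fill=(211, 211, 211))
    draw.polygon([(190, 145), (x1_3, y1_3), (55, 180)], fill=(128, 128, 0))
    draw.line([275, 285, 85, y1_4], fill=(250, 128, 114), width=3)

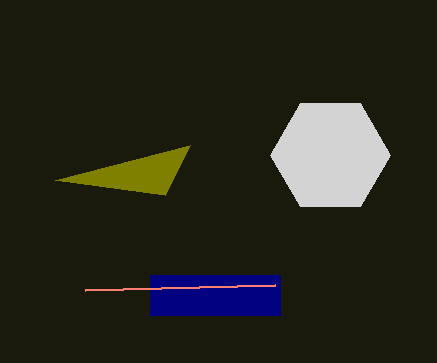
x0_1 = 150
y0_1 = 275
x1_1 = 280
y1_1 = 315
x_2 = 330
y_2 = 155
r_2 = 60
x1_3 = 165
y1_3 = 195
y1_4 = 290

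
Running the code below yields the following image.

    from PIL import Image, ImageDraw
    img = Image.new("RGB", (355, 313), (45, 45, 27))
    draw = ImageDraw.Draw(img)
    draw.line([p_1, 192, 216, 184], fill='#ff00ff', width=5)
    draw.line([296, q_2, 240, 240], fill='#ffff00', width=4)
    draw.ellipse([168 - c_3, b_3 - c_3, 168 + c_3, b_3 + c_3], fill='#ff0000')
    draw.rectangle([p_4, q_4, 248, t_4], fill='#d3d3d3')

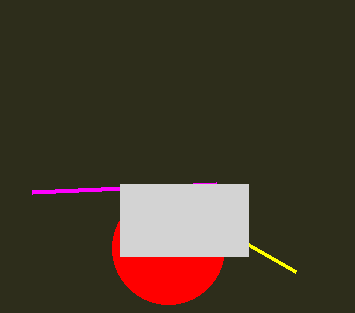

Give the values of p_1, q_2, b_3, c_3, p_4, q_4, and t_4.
p_1 = 32
q_2 = 272
b_3 = 248
c_3 = 56
p_4 = 120
q_4 = 184
t_4 = 256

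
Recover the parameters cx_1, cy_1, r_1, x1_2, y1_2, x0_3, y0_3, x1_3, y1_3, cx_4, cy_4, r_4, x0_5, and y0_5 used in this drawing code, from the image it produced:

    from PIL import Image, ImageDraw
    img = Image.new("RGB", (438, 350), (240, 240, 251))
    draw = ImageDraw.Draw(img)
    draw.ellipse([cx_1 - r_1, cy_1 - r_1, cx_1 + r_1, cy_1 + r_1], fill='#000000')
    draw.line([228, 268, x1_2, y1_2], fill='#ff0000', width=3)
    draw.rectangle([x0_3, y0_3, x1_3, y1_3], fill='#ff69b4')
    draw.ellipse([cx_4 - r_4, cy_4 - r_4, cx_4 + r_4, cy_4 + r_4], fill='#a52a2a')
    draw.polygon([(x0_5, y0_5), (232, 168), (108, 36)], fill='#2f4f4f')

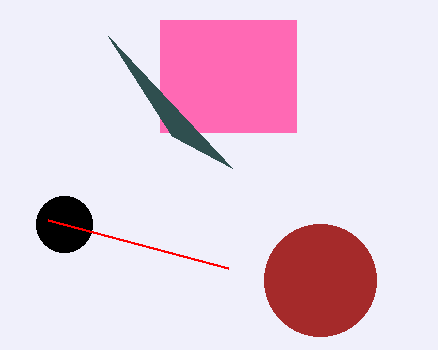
cx_1 = 64
cy_1 = 224
r_1 = 28
x1_2 = 48
y1_2 = 220
x0_3 = 160
y0_3 = 20
x1_3 = 296
y1_3 = 132
cx_4 = 320
cy_4 = 280
r_4 = 56
x0_5 = 172
y0_5 = 136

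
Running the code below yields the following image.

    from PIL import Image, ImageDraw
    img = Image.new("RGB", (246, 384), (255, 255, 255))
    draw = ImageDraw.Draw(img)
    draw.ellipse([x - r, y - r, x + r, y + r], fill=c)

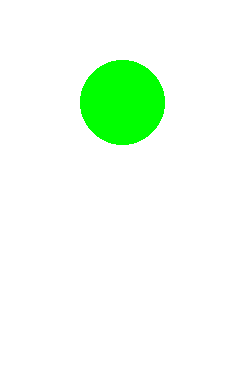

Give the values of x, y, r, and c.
x = 122; y = 102; r = 42; c = 'lime'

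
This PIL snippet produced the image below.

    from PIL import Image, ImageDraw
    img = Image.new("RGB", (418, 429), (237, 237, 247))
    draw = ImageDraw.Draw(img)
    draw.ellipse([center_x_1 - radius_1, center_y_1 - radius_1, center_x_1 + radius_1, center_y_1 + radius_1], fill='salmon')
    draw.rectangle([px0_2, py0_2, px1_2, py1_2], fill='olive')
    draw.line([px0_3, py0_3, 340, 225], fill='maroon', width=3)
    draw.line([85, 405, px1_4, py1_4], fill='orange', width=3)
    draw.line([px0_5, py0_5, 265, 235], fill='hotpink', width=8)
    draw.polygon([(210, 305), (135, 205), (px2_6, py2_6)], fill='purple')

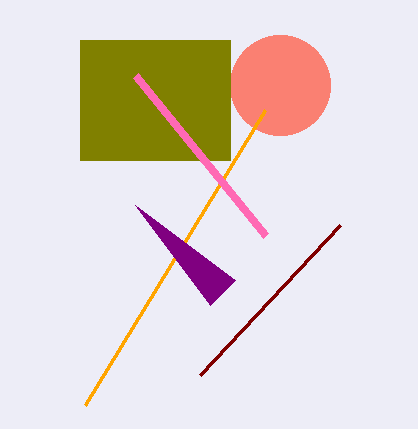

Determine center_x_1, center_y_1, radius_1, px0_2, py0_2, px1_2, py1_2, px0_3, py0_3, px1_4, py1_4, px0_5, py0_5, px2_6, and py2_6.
center_x_1 = 280, center_y_1 = 85, radius_1 = 50, px0_2 = 80, py0_2 = 40, px1_2 = 230, py1_2 = 160, px0_3 = 200, py0_3 = 375, px1_4 = 265, py1_4 = 110, px0_5 = 135, py0_5 = 75, px2_6 = 235, py2_6 = 280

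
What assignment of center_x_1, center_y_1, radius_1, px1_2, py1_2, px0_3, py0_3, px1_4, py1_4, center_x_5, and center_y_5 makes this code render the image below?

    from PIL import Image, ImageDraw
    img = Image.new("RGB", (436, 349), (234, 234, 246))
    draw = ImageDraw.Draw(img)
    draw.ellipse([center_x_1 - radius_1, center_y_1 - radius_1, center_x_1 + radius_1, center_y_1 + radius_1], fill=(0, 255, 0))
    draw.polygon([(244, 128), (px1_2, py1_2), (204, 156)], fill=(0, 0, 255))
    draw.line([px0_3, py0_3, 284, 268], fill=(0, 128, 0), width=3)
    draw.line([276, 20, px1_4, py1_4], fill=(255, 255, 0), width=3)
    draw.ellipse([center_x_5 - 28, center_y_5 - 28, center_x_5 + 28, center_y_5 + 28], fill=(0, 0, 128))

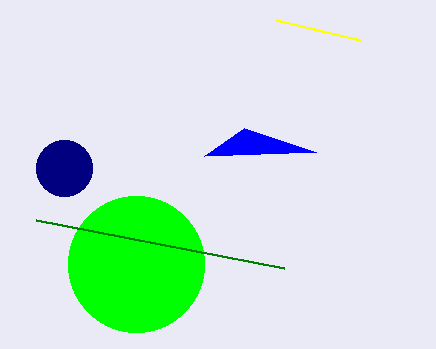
center_x_1 = 136, center_y_1 = 264, radius_1 = 68, px1_2 = 316, py1_2 = 152, px0_3 = 36, py0_3 = 220, px1_4 = 360, py1_4 = 40, center_x_5 = 64, center_y_5 = 168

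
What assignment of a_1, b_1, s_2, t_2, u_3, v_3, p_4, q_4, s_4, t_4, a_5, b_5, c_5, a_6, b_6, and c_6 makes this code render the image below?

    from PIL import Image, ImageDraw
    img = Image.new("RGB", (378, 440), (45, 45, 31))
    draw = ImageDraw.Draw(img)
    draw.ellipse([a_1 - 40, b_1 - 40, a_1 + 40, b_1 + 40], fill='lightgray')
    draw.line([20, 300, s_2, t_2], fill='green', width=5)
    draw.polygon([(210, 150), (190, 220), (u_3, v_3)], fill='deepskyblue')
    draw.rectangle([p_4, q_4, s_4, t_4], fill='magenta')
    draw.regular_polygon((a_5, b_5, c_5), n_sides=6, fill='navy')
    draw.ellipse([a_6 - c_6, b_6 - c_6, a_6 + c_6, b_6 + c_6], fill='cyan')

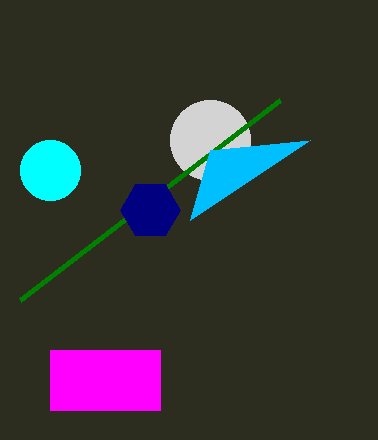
a_1 = 210, b_1 = 140, s_2 = 280, t_2 = 100, u_3 = 310, v_3 = 140, p_4 = 50, q_4 = 350, s_4 = 160, t_4 = 410, a_5 = 150, b_5 = 210, c_5 = 30, a_6 = 50, b_6 = 170, c_6 = 30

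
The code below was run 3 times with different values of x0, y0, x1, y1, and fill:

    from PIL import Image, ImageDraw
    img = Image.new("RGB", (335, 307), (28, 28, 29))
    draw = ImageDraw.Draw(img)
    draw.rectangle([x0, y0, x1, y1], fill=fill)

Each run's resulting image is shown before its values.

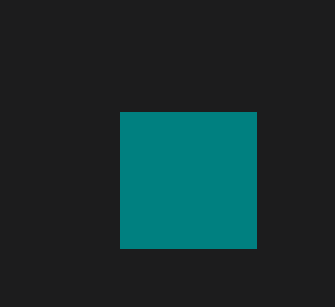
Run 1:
x0 = 120; y0 = 112; x1 = 256; y1 = 248; fill = 'teal'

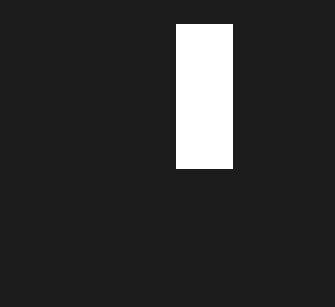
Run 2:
x0 = 176
y0 = 24
x1 = 232
y1 = 168
fill = 'white'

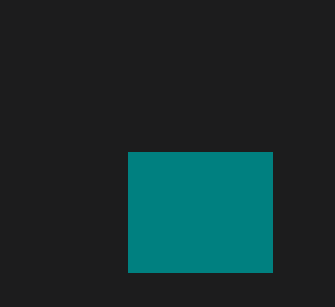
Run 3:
x0 = 128
y0 = 152
x1 = 272
y1 = 272
fill = 'teal'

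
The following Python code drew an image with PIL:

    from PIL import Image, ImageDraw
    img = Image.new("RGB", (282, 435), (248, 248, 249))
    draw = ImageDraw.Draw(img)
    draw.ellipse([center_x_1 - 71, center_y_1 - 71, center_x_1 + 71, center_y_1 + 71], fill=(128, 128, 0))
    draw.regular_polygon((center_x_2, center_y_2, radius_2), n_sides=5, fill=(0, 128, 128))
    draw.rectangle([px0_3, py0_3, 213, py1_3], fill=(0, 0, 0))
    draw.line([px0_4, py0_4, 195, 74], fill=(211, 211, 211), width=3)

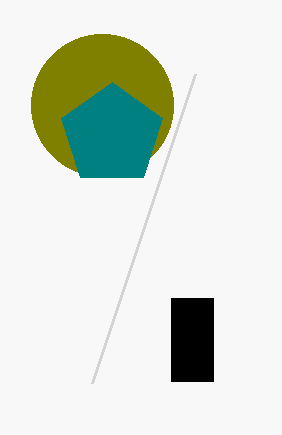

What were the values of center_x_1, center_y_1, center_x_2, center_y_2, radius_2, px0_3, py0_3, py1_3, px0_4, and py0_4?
center_x_1 = 102
center_y_1 = 105
center_x_2 = 112
center_y_2 = 135
radius_2 = 53
px0_3 = 171
py0_3 = 298
py1_3 = 381
px0_4 = 92
py0_4 = 383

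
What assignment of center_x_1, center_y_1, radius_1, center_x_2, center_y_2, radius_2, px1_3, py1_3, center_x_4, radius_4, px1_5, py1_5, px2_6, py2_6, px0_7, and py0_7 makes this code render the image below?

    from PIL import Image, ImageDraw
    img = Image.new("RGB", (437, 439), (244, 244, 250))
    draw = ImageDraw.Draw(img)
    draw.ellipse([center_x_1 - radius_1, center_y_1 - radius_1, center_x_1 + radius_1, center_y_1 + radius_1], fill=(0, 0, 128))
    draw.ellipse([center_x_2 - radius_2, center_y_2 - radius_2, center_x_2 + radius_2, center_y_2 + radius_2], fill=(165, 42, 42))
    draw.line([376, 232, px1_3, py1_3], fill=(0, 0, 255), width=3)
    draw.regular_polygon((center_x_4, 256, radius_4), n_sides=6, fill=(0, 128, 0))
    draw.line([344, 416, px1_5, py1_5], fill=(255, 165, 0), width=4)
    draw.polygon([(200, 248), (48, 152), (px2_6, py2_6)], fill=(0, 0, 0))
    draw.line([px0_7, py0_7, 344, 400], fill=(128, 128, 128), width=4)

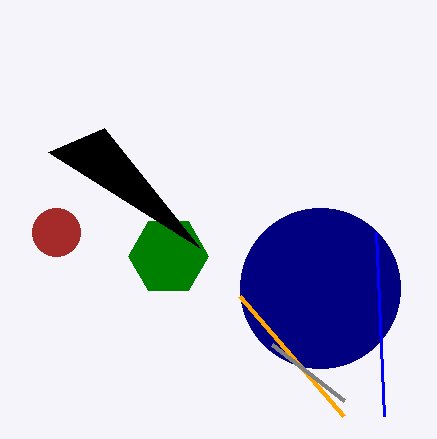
center_x_1 = 320, center_y_1 = 288, radius_1 = 80, center_x_2 = 56, center_y_2 = 232, radius_2 = 24, px1_3 = 384, py1_3 = 416, center_x_4 = 168, radius_4 = 40, px1_5 = 240, py1_5 = 296, px2_6 = 104, py2_6 = 128, px0_7 = 272, py0_7 = 344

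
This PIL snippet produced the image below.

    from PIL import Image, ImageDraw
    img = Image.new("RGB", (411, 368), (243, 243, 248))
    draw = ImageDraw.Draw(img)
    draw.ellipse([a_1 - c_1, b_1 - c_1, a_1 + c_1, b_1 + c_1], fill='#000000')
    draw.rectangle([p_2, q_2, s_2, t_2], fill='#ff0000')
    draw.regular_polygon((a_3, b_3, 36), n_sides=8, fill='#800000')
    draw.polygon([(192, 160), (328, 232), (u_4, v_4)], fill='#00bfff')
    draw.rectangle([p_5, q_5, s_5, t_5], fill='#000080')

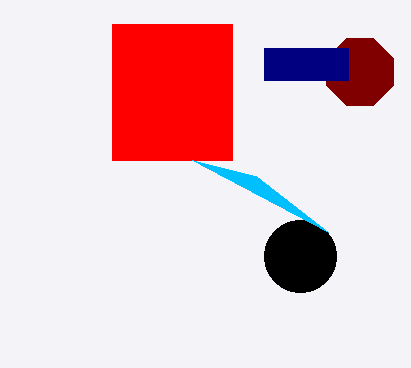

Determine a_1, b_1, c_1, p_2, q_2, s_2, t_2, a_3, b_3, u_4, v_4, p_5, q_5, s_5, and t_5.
a_1 = 300, b_1 = 256, c_1 = 36, p_2 = 112, q_2 = 24, s_2 = 232, t_2 = 160, a_3 = 360, b_3 = 72, u_4 = 256, v_4 = 176, p_5 = 264, q_5 = 48, s_5 = 348, t_5 = 80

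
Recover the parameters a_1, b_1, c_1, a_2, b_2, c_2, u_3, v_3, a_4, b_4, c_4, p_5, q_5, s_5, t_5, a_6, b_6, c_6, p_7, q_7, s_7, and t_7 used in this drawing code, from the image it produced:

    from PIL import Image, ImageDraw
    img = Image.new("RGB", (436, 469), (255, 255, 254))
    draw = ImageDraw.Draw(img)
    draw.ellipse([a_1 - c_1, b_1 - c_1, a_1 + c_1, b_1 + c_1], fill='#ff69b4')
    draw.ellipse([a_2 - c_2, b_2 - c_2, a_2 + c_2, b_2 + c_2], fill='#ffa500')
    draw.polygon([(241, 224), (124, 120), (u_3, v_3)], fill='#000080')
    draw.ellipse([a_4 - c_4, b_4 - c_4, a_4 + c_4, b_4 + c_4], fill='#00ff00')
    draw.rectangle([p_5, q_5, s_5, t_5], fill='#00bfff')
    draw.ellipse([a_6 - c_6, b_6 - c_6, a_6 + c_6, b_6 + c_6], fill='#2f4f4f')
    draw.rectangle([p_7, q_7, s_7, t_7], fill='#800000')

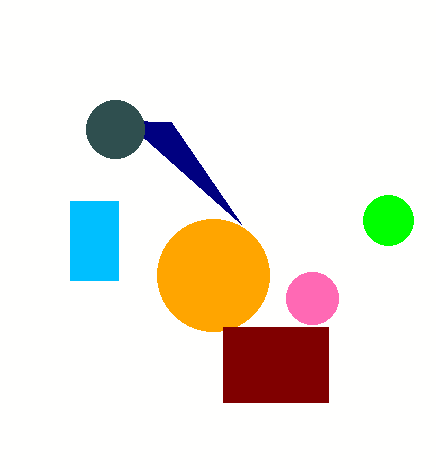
a_1 = 312, b_1 = 298, c_1 = 26, a_2 = 213, b_2 = 275, c_2 = 56, u_3 = 171, v_3 = 122, a_4 = 388, b_4 = 220, c_4 = 25, p_5 = 70, q_5 = 201, s_5 = 118, t_5 = 280, a_6 = 115, b_6 = 129, c_6 = 29, p_7 = 223, q_7 = 327, s_7 = 328, t_7 = 402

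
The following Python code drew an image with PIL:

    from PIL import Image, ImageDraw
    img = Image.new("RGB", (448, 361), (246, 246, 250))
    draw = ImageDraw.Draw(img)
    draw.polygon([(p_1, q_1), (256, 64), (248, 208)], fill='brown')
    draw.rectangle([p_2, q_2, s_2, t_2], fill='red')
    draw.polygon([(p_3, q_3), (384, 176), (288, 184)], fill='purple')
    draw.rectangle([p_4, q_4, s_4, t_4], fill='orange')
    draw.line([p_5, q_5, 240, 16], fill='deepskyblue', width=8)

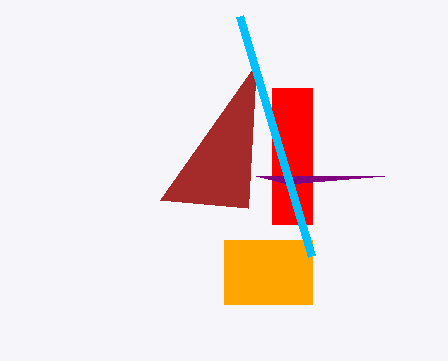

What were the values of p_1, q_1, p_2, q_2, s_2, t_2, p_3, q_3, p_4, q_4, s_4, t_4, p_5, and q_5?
p_1 = 160; q_1 = 200; p_2 = 272; q_2 = 88; s_2 = 312; t_2 = 224; p_3 = 256; q_3 = 176; p_4 = 224; q_4 = 240; s_4 = 312; t_4 = 304; p_5 = 312; q_5 = 256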